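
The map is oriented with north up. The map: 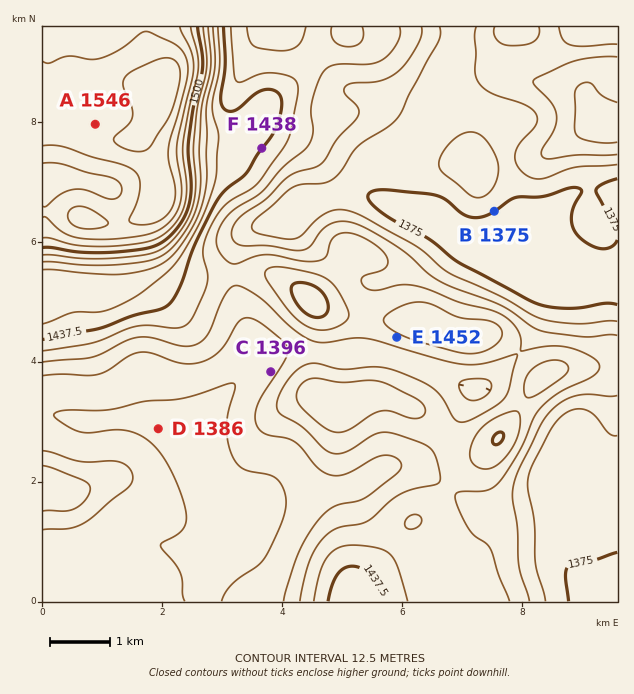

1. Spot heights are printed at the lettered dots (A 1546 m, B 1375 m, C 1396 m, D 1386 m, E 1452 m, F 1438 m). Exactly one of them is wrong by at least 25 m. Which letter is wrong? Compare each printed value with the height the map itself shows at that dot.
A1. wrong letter E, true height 1421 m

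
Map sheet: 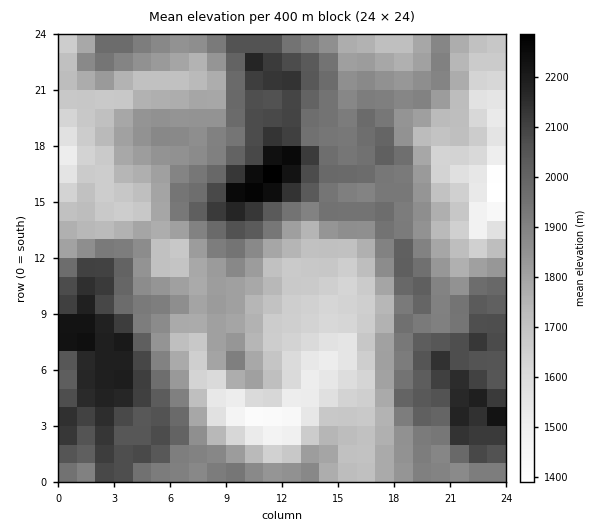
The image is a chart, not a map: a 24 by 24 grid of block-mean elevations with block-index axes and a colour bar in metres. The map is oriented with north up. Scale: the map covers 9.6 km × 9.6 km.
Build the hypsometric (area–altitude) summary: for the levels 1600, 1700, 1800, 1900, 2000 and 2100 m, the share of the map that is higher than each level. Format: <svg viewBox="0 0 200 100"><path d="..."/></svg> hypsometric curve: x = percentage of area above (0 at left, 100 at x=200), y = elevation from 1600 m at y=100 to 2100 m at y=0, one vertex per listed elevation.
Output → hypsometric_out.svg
<svg viewBox="0 0 200 100"><path d="M185 100l-28-20-36-20-40-20-32-20-26-20"/></svg>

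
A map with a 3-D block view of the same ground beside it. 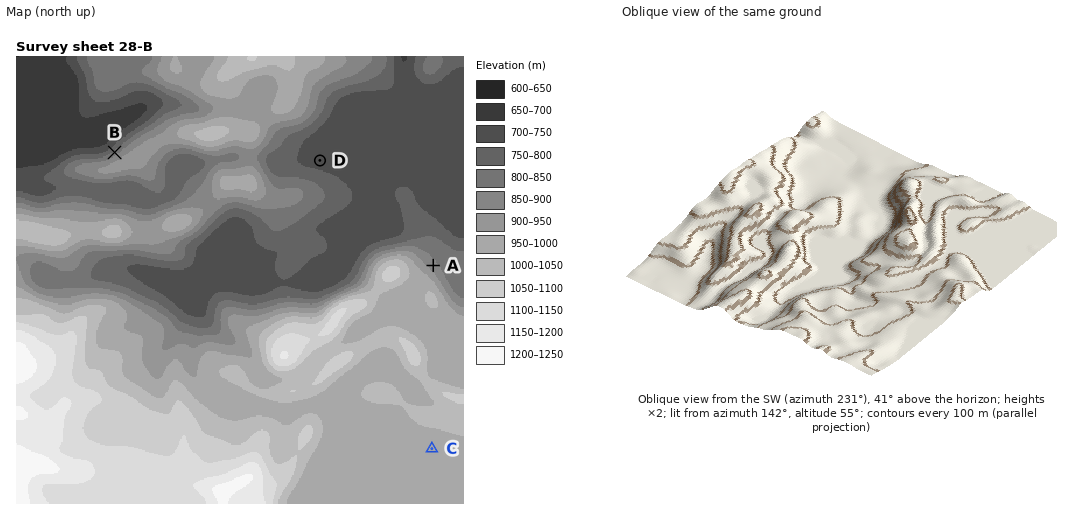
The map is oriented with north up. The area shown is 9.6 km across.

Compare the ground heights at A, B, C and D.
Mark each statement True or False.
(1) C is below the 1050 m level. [True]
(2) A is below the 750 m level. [False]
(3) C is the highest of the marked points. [True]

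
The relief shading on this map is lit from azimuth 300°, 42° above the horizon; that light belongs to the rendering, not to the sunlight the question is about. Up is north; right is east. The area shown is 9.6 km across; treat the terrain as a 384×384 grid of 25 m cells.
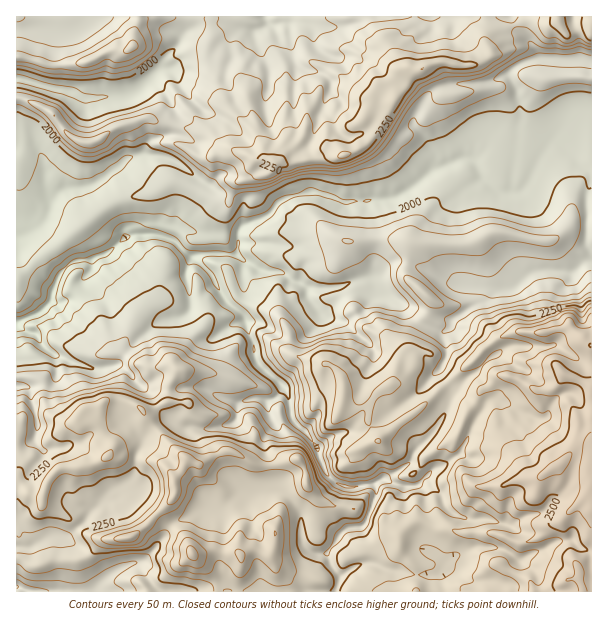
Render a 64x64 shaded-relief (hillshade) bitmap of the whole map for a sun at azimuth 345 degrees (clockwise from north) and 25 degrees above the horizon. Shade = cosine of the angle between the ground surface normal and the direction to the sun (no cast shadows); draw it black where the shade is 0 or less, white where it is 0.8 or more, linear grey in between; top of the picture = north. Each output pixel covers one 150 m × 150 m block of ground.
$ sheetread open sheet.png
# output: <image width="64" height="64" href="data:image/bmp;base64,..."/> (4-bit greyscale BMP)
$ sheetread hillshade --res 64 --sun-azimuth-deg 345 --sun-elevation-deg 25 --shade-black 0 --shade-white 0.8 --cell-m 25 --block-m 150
<image width="64" height="64" href="data:image/bmp;base64,Qk12CAAAAAAAAHYAAAAoAAAAQAAAAEAAAAABAAQAAAAAAAAIAAATCwAAEwsAABAAAAAAAAAAAAAAABEREQAiIiIAMzMzAERERABVVVUAZmZmAHd3dwCIiIgAmZmZAKqqqgC7u7sAzMzMAN3d3QDu7u4A////ACEjREVoh3m3UzI1dkR3VWZmaLqZmau6qruZmHeKqoeIIhJERFaJm7lSERRmRGZVZ3iIq6mZqqmZq6h3eKqqqIhFREVENGiruXQQFGZUVVZ4qqh5qZiIiIiaqXZ5upq5iImYd3YxEjV4mWNFZnZWZnmqqXZ4d2eIiIiaqpiJqqqpmqqaqVEAABi6mZiJmXh2eId7qHd3Z4iHd3mqhUaKu7iIiZmXdkEABJvMy7y6qoZnZVnLuYh3d3ZlZmZodUaKl3dndnm93cgiat3LvMqplmd3VZzbiJd3d3iIiauoZEZ3dkRFaszv/pRIu6qqy6u4Z4djNIyZqXiJq7u6qImXVGd2Q1d4mqvN2UN5mZmqrMp3dmQyO7qqmpqod2VVV5qWZ2ZleIeJmZvccjaIiJmqu4Zmeapq27uqqoVERFZDWamId4Znd2eIiaymNGd3iJmqhUet/9rczdu5hkRVRnZGipiKp1ZlVneIiZhURXd4iIiHWby7ut6qu6iHd4hmeGVomJq6VUQ0RWd3iWMkd3ZmZ3iJtRASepZYqpm8zKiJdmeJmbyXdUIiRmaadERVVVZmVomUIQACWXSLvNzMy7uod4mZrNu6hkRXibqYp0RWiZiIinh1QxEnlTatuqq7zLqXiZqZu7uqh3iru93cmJu8ze2pmqhkNVWaZVmYmavLy7mJead3eJqpiJq97t7u3bzv/sV6u5dmZnq5ZpmZqqvMypl3qnVWiaqHebzLve/sq93tlCWKqqhVV6umiZmqq7y6mXeZmHd4iYd4qYd4msuqusg3Y0eJqnVWerhpmZmqq6qZmZq8qId4h4h3dniIvLqppjeXVoiJqGVoumiZmZiJmam7rN7cqHiKynd4q7qt2quYhpl4iHeap2erh5mYdleKqdzN7v/+u83curuqqGeGnJmXiYiYdmi7h4uneIdmZXmYyrzd7//+3bq5modlRFaKiIeJiKqXZou4erl2VniGVnmZqrzd7/7JeJdVVWeIq5VGd3iYq7mHaMyHq5doqphmiszLvMy73aZ4iHd4mqq6UiaHeJmby5h2jLhpvLupmJqqzM27mGZ5q7uau7y6qqZER6qaqqvLqYZZzIat26q7u5iqu4h3d3e+7d3M3cuIlmic7tzLu6qpmYrO2Wiru83Jd8zIeJmZmZzu/tur3ah4q73//ty5mru7y97tlmZmaJd43KmqqqmqmL3tyoesy5vLqs//7JiazMy6vN3LhmdlaKu7vLuqqqqYiru7l3i7q5mpm97Lq7zduYibzO7d7/2p3De9y6qqqql3eJupiId4irmZmpne7d23ZXrO//////7uElrKqruqqYd2eaqqdom7qZh5qr3tyoZWeL3v//7///9UNqiaqpqpmIeJmqh4qrqZmIm7qrqGVoqqqr3u7t7//2ZUmYqpmqqZiJial4maqqmIiJqYh1RquqqZiZvMzM3ud1N7mbqqqpmImZl3mau7mGZVZ4iHaKuoiId3eJu7qryXYzq6u7qqmYeLuHmaqZhmZ2VFZ3iaqXd3Zmd3eJmYrKl1I5msy6qpmIqpqql2Znd4h1VWZ5l2ZVVVZnd2ZmeKqpdSI0esuqqqhWeIl3eIiIiHZVVmd2ZVVVVVZlVVVniaqYUyI1rMzMpkRUR4iIiIiHd3Znd4iHd3dlVVVWZVZ4mqmGRERpqql2d2ZXmYiIiIiaqpqqqqu7u5h3iaqoZneJmph1RDRVVWeHZUSKqpiImrzMzMzLvMzdzLvM3cqHd3eZmZdTIzRWZ3ZlMkWLqZmrzMzMzdyru7zd3cy7u5h3d4maqYZEREVmZmdjQ0i7q7u7u7u8zKmZqry7qpqqmId3iaqqqXZmVVZniHRENIq8upiIiJq7qYiZmZmZmZqph3d3iZqqmYh2ZniHUgAAJXiGVVVWZ5qpiIiZiIiJmqmHd3d3d5qqmZiImGZlEAAAASIjRFVWaJqYiIiHiIiZqYd3d3ZVaKqZmZl0JGhlMAAAAAADRVVniZmIiIiIiJmZh3d3ZTI1eaqqhjNDRnd3QgAAAAAUVWZ3iJiIiIiIiZmId3ZBAAA1eHVDWIdnmZqYiGZjAAFVVmd3iIiIiIiIiIiHdSIzAAEkVVaJqqq7u6mJqbulADVVZnd3iIiIiIiIh3djScyTESNXiYiau6q7qZiquplgBWZVZneIiIiIiIiHdkSc7/x1Q0aIiaqpmruqqKuph4QCd1VVZ3iIeHeIiIZDOLvN7+24iJmaqZmaqqqpm6uohxBHZURGZ3d3d3iIhDWcuqvN7+26qamIiZmqqqqKq6mIUAV2QzNFZndmd4iHnN26mZqr3tuqqYmZmZqqqomqmYiDAWdlQzRWdmVWd33ty4dmd3iby6upmamYiqqrmamqmJcQJnh2ZmZ2ZURETKdDIiJDNGiquqqZmamJqru5mrupiFAARERGeHd2VERDIAAAAAEAJYmpmZmaqpmqqqmrvMuYdRAAAAAmiZmYiJATVmVBAQAAR3iImZqqqaqZmru7u7qrp0VVMABImpmaloqrzNtlQgAVeIiJmamZqpmqmaqqvN3tvLunMRNVVDVLu6q83tuoUzR4mYiZmZmpmqmZqZq7zN3cu6mXVDEAAAqZmZms3duYdmiZmImZqpmZmqu6qqqqq7uqqph2QhEQGIiIiJm83KhmZomYiIiamZmZmavMu6qqqqqqmHZmVYZ3d4iIiZvNqGVWeIiHd5mZmYiHm83cuqq6qqqZhnh3mZ"/>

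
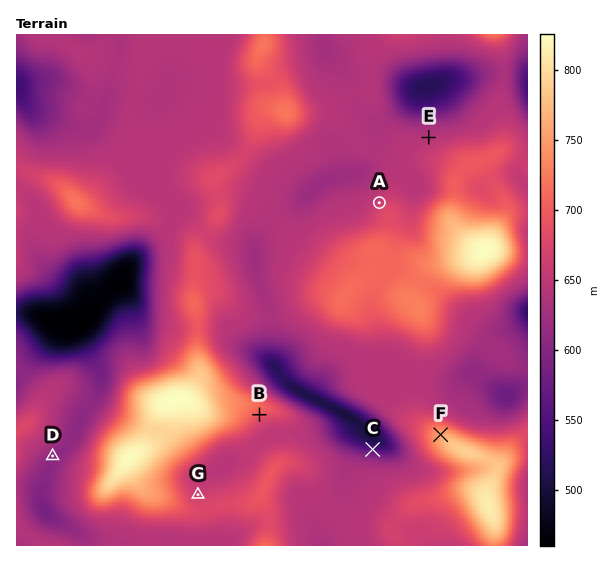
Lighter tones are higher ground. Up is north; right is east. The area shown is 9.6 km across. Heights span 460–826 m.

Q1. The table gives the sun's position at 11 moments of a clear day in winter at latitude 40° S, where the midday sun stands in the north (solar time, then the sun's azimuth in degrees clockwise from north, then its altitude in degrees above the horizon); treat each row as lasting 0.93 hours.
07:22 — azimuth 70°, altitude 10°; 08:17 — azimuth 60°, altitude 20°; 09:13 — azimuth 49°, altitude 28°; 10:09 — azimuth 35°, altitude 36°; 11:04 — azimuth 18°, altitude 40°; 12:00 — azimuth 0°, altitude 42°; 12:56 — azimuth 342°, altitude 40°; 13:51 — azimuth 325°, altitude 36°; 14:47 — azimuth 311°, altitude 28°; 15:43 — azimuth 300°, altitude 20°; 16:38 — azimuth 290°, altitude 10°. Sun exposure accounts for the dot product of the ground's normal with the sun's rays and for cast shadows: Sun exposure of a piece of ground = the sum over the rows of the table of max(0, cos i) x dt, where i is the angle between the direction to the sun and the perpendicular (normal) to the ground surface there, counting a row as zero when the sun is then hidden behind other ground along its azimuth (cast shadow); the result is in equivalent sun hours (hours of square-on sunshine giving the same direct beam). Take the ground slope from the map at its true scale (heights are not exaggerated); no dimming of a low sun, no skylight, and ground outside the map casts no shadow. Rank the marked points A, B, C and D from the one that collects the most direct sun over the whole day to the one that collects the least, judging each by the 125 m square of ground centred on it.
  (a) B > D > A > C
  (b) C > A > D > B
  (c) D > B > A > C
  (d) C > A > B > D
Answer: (b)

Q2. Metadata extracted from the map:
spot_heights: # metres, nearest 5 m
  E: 645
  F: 755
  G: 665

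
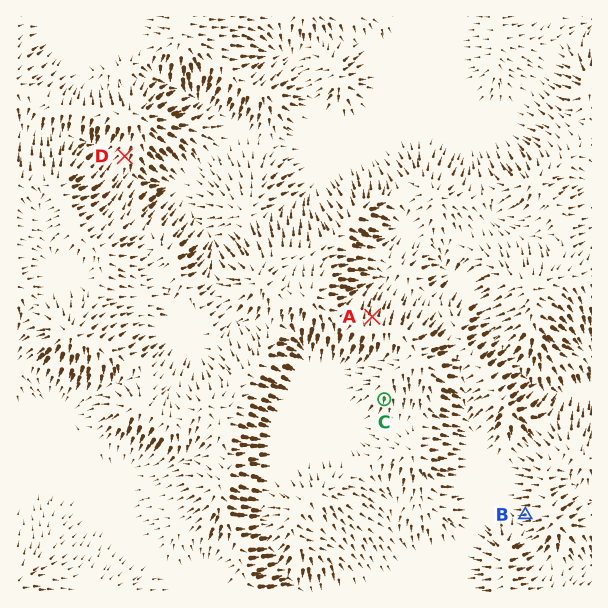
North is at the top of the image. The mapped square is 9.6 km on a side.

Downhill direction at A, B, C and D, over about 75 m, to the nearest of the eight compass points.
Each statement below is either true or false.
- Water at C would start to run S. true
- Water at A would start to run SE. false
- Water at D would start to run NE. false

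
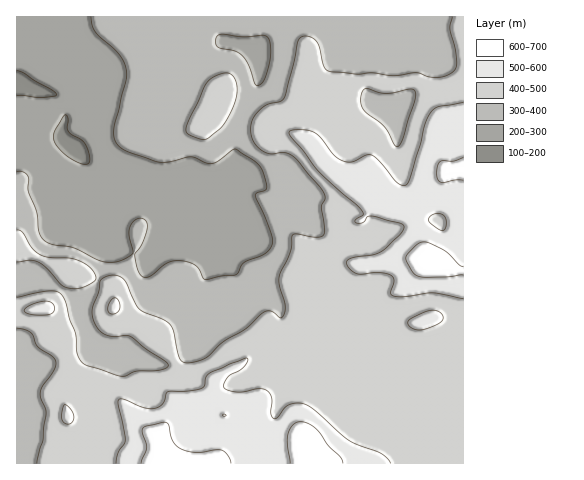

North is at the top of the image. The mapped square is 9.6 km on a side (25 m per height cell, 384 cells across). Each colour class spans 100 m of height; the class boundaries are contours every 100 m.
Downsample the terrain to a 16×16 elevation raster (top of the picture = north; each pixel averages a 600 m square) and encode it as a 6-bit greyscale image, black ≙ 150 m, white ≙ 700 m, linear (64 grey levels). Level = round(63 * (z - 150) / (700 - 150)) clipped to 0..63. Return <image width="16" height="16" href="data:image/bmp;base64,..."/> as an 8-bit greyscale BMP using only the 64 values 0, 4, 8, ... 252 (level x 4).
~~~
<image width="16" height="16" href="data:image/bmp;base64,Qk02BQAAAAAAADYEAAAoAAAAEAAAABAAAAABAAgAAAAAAAABAAATCwAAEwsAAAABAAAAAAAAAAAAAAEBAQACAgIAAwMDAAQEBAAFBQUABgYGAAcHBwAICAgACQkJAAoKCgALCwsADAwMAA0NDQAODg4ADw8PABAQEAAREREAEhISABMTEwAUFBQAFRUVABYWFgAXFxcAGBgYABkZGQAaGhoAGxsbABwcHAAdHR0AHh4eAB8fHwAgICAAISEhACIiIgAjIyMAJCQkACUlJQAmJiYAJycnACgoKAApKSkAKioqACsrKwAsLCwALS0tAC4uLgAvLy8AMDAwADExMQAyMjIAMzMzADQ0NAA1NTUANjY2ADc3NwA4ODgAOTk5ADo6OgA7OzsAPDw8AD09PQA+Pj4APz8/AEBAQABBQUEAQkJCAENDQwBEREQARUVFAEZGRgBHR0cASEhIAElJSQBKSkoAS0tLAExMTABNTU0ATk5OAE9PTwBQUFAAUVFRAFJSUgBTU1MAVFRUAFVVVQBWVlYAV1dXAFhYWABZWVkAWlpaAFtbWwBcXFwAXV1dAF5eXgBfX18AYGBgAGFhYQBiYmIAY2NjAGRkZABlZWUAZmZmAGdnZwBoaGgAaWlpAGpqagBra2sAbGxsAG1tbQBubm4Ab29vAHBwcABxcXEAcnJyAHNzcwB0dHQAdXV1AHZ2dgB3d3cAeHh4AHl5eQB6enoAe3t7AHx8fAB9fX0Afn5+AH9/fwCAgIAAgYGBAIKCggCDg4MAhISEAIWFhQCGhoYAh4eHAIiIiACJiYkAioqKAIuLiwCMjIwAjY2NAI6OjgCPj48AkJCQAJGRkQCSkpIAk5OTAJSUlACVlZUAlpaWAJeXlwCYmJgAmZmZAJqamgCbm5sAnJycAJ2dnQCenp4An5+fAKCgoAChoaEAoqKiAKOjowCkpKQApaWlAKampgCnp6cAqKioAKmpqQCqqqoAq6urAKysrACtra0Arq6uAK+vrwCwsLAAsbGxALKysgCzs7MAtLS0ALW1tQC2trYAt7e3ALi4uAC5ubkAurq6ALu7uwC8vLwAvb29AL6+vgC/v78AwMDAAMHBwQDCwsIAw8PDAMTExADFxcUAxsbGAMfHxwDIyMgAycnJAMrKygDLy8sAzMzMAM3NzQDOzs4Az8/PANDQ0ADR0dEA0tLSANPT0wDU1NQA1dXVANbW1gDX19cA2NjYANnZ2QDa2toA29vbANzc3ADd3d0A3t7eAN/f3wDg4OAA4eHhAOLi4gDj4+MA5OTkAOXl5QDm5uYA5+fnAOjo6ADp6ekA6urqAOvr6wDs7OwA7e3tAO7u7gDv7+8A8PDwAPHx8QDy8vIA8/PzAPT09AD19fUA9vb2APf39wD4+PgA+fn5APr6+gD7+/sA/Pz8AP39/QD+/v4A////AGyAhJjI2MzIuMTgxKSQhIBkjIyUvMS8xLy0wJB8eHh4aJCQlJCgqKikkIx8fHh4eGR4eGhweICcmHh4gIyEfHhwiGhwfHhgcIh8gISYlJSImIxomHRgVFxsdIyMlJygmFx4eHhUXEhIWHiUmJikvMBwZEg4QDg0MEBkjJSYtNzMWCgcMEQoJCQwXGiIlKCsrEQkICgoJCQoQFhskLi8sLg8IBwgMDg0NEBgiLCwmLTQLBgYPFhoaFhsjKiUkHigxCgcKEBUXHh0bIiEgHRwjLAUJDA8UFRofExoeHh0dHiEJCwsPFxcUFBEWHhoZGBkbCAkOFxobFhMUFhoYGBgZHA="/>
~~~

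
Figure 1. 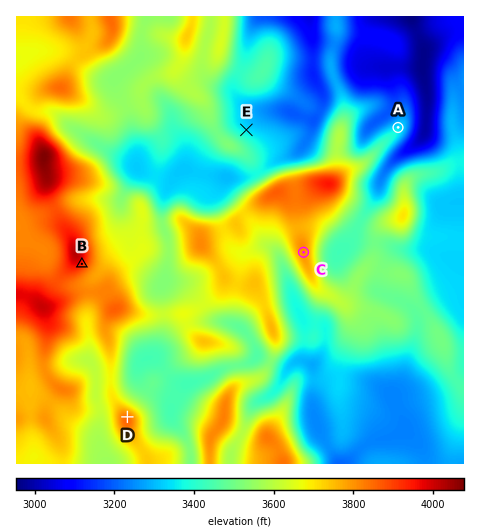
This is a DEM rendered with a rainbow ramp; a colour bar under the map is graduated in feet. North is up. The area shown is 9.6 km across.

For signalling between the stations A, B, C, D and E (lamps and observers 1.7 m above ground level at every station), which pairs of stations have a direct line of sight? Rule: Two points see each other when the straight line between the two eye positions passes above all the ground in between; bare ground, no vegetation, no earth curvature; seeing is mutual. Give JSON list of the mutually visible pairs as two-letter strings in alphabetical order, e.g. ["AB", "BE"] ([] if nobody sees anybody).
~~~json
["BC", "BD", "CD"]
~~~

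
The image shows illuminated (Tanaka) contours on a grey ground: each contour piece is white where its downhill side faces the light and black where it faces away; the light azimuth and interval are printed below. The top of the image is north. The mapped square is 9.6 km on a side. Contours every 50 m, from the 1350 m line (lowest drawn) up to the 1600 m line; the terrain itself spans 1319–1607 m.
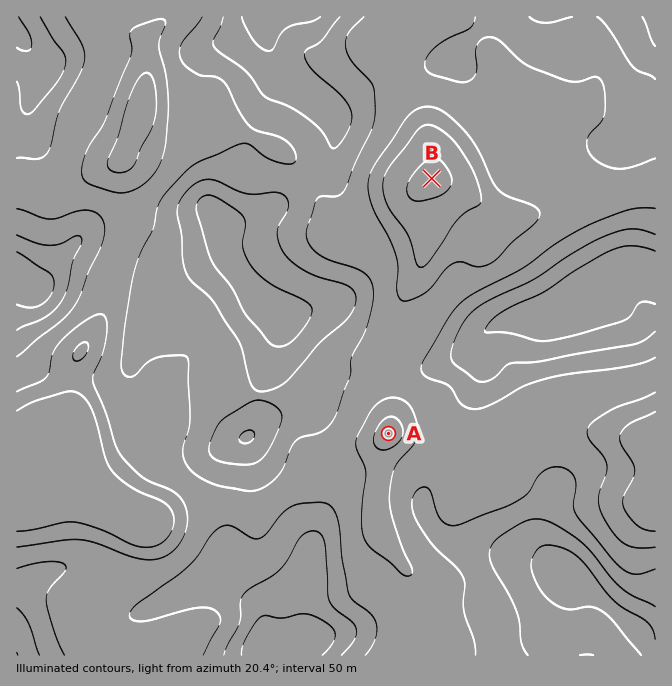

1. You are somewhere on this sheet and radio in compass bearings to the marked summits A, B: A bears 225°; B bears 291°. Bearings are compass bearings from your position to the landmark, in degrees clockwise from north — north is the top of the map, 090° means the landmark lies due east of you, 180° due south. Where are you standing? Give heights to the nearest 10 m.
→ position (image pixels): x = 585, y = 237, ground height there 1430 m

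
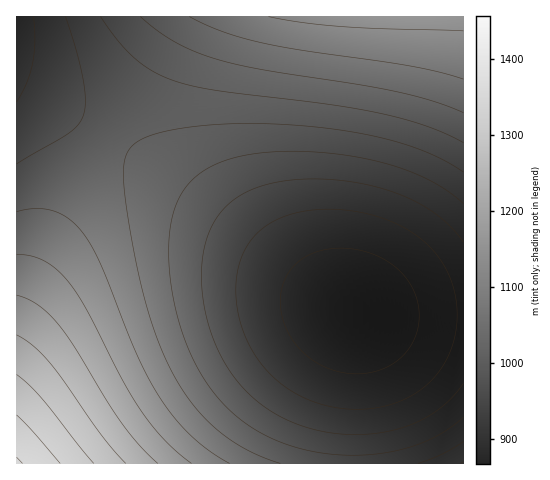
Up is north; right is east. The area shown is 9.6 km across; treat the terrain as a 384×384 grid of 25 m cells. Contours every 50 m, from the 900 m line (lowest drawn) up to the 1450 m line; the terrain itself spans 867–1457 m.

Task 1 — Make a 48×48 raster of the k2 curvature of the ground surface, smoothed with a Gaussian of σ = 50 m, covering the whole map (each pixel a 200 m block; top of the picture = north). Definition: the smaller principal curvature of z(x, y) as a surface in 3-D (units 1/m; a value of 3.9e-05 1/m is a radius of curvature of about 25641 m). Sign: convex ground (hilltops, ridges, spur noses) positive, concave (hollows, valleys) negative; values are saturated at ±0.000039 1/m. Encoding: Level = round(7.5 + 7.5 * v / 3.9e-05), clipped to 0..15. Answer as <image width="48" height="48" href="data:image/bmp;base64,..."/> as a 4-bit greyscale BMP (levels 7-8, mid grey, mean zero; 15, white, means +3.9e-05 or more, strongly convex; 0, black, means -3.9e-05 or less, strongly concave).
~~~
<image width="48" height="48" href="data:image/bmp;base64,Qk32BAAAAAAAAHYAAAAoAAAAMAAAADAAAAABAAQAAAAAAIAEAAATCwAAEwsAABAAAAAAAAAAAAAAABEREQAiIiIAMzMzAERERABVVVUAZmZmAHd3dwCIiIgAmZmZAKqqqgC7u7sAzMzMAN3d3QDu7u4A////AIh3ZlVEQzMiIRERAAAAAAAAAAAAAAAAAIh3ZlVURDMyIhEREAAAAAAAAAAAAAAAAIh3dmVVRDMyIiERERAAAAAAAAAAAAAAAIh3dmZVREMzIiIREREAAAAAAAAAAAAAAId3dmZVVEQzMiIhERERAAAAAAAAAAAAAHd3dmZlVURDMyIiEREREAAAAAAAAAAAAHd3dmZlVURDMzIiIREREQAAAAAAAAAAAHd3dmZlVVREMzMiIhERERAAAAAAAAAAAHd3dmZlVVREQzMiIiERERAAAAAAAAAAAHd3ZmZmVVVEQzMyIiIREREAAAAAAAAAAHd2ZmZmVVVERDMzIiIREREAAAAAAAAAAHZmZmZmVVVERDMzIiIREREAAAAAAAAAAGZmZmZlVVVERDMzIiIREREAAAAAAAAAAGZmZmZlVVVERDMzIiIRERAAAAAAAAAAAGZmZmZlVVVERDMyIiERERAAAAAAAAAAAGZmZmZVVVREQzMyIhERERAAAAAAAAAAAGZmZmZVVVREQzMiIhEREQAAAAAAAAAAAGZmZmVVVUREMzMiIREREAAAAAAAAAEQAGZmZmVVVUREMzIiERERAAAAAAAAAREQAGZmZlVVVERDMzIiEREQAAAAAAAAEREQAGZmZlVVVEQzMyIhERAAAAAAAAABEREQAGZmZVVVREQzMiIREQAAAAAAAAARERERAGZmZVVVREMzIiIREAAAAAAAAAERERERAGZmZVVUREMzIiEREAAAAAAAABERERERAGZmVVVURDMyIhERAAAAAAAAEREREREREGZlVVVEQzMiIhERAAAAAAEREREiIiIREWZVVVREMzMiIREQAAAAAREREiIiIiIhEWVVVURDMzIiIREQAAABERESIiIzMyIiEVVVVERDMyIiEREQAAARERIiIjMzMzMiIVVVREQzMiIhERERAAERESIiMzNEQzMyIlVVREMzMiIhERERERERIiIzM0RERDMzIlVURDMzIiIRERERERESIiMzREREREMzMlVERDMyIiIREREREREiIjM0RFVVREQzM1REQzMiIiERERERERIiMzRERVVVVERDM1REMzMiIhEREREREiIjM0RFVVVVVUREM0RDMzIiIhERERERIiIzNERVVmZVVVREQ0RDMyIiIREREREiIiM0RFVWZmZlVVVEREQzMiIiIRERESIiIzNERVZmZmZmVVVUREMzMiIiEREREiIiMzRFVWZmdmZmZVVVREMzIiIhERESIiIjM0RVZmd3d3ZmZlVVVTMyIiIREREiIiMzREVWZnd3d3dmZmVVVTMiIiERERIiIjM0RFVmd3d3d3d2ZmZVVTIiIhERESIiIzNERVZneIiId3d2ZmZlVTIiIRERESIiMzRFVmd4iIiId3d3ZmZmVSIiEREREiIjM0RVZneImYiIh3d3ZmZmZSIREREREiIjNEVWZ3iJmYiIh3d3dmZmZiERERERIiIzREVWd4iZmYiIh3d3dmZmZhERERERIiMzRFVneImZmYiIh3d3dmZmZg=="/>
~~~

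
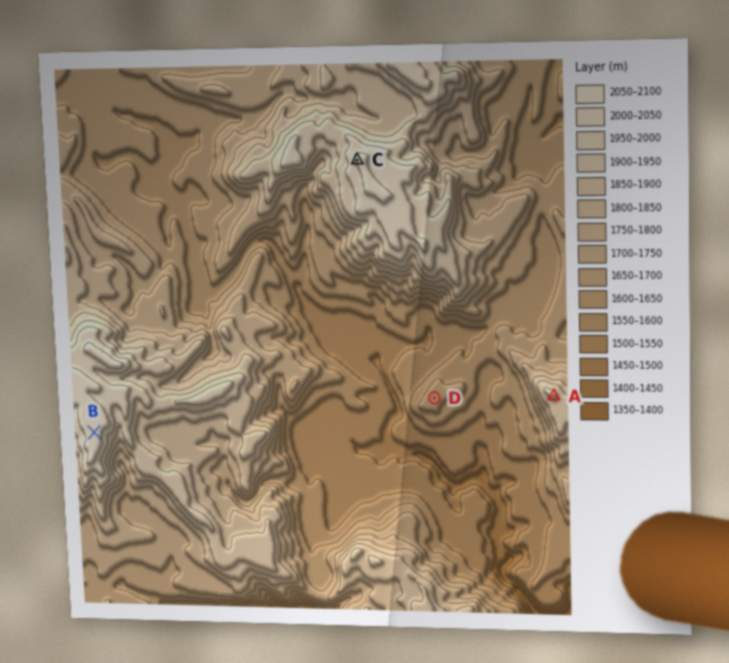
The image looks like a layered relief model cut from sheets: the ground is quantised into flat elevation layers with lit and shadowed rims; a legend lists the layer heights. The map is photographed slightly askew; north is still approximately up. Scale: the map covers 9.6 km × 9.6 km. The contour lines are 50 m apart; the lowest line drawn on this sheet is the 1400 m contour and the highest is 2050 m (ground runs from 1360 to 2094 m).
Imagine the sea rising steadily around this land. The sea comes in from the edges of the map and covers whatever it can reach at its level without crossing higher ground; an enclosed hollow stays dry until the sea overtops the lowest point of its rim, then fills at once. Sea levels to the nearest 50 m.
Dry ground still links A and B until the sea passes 1650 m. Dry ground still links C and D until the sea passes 1600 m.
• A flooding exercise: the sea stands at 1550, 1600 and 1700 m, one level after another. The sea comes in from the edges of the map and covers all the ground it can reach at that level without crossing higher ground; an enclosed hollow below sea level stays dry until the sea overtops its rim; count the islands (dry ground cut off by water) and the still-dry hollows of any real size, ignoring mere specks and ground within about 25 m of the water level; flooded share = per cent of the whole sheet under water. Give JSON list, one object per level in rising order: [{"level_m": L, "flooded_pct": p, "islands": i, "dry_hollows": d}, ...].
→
[{"level_m": 1550, "flooded_pct": 13, "islands": 0, "dry_hollows": 0}, {"level_m": 1600, "flooded_pct": 21, "islands": 0, "dry_hollows": 0}, {"level_m": 1700, "flooded_pct": 48, "islands": 0, "dry_hollows": 0}]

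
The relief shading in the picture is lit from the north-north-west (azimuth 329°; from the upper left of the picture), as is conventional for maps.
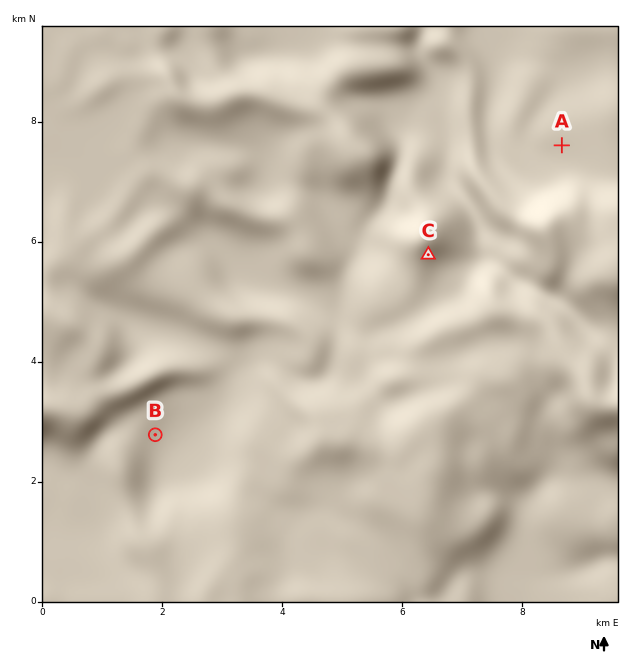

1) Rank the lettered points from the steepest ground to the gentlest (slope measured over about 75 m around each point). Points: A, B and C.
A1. C B A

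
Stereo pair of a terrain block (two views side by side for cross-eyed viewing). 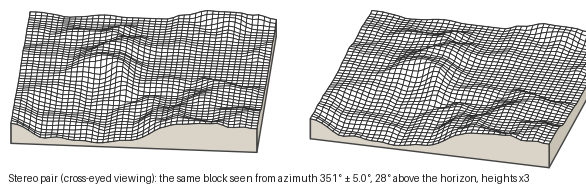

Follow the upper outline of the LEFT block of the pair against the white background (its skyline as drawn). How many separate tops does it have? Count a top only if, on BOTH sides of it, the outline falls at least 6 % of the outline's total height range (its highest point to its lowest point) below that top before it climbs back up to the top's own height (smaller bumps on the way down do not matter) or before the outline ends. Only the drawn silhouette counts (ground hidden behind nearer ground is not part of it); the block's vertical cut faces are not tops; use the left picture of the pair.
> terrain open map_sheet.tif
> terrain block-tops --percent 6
2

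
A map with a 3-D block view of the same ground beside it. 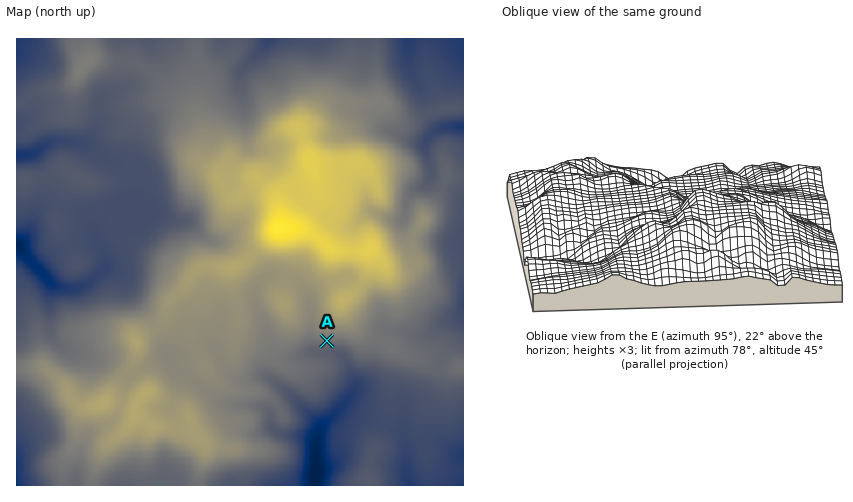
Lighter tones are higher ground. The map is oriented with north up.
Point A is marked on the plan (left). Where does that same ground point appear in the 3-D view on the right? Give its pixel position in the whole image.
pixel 625 237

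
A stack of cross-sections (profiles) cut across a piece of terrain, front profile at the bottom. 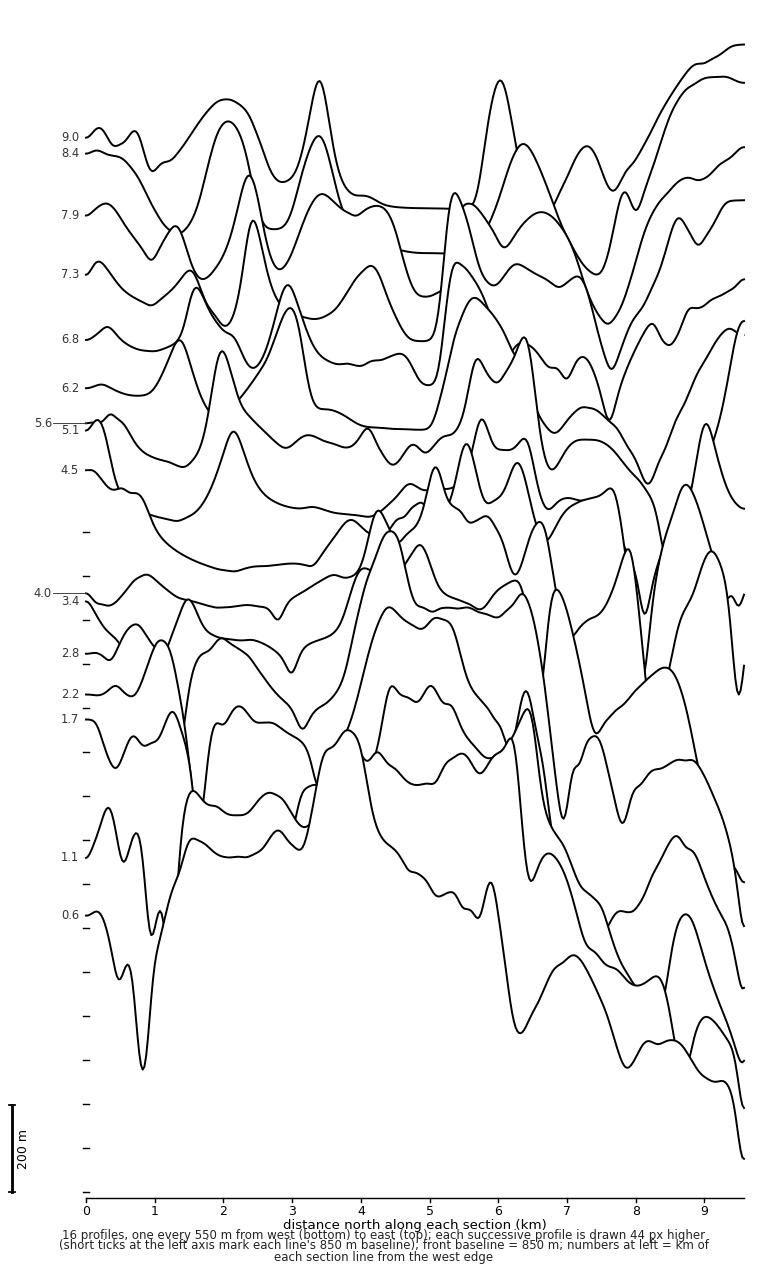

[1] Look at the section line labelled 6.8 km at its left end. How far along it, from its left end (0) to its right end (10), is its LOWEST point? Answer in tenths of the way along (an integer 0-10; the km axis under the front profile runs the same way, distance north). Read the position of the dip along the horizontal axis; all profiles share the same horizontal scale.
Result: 8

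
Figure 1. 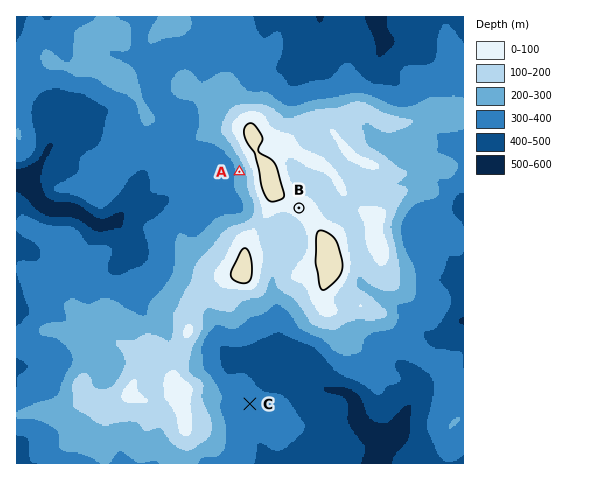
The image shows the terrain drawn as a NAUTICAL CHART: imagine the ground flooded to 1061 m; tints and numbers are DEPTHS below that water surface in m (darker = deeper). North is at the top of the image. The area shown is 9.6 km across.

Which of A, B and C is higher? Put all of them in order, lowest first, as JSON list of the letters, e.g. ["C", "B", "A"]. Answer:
["C", "A", "B"]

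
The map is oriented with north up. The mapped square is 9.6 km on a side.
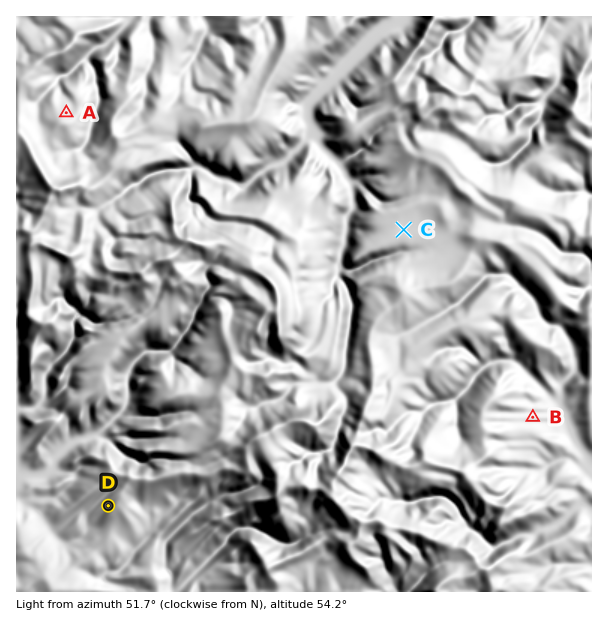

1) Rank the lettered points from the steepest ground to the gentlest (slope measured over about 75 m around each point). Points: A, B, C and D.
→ D A B C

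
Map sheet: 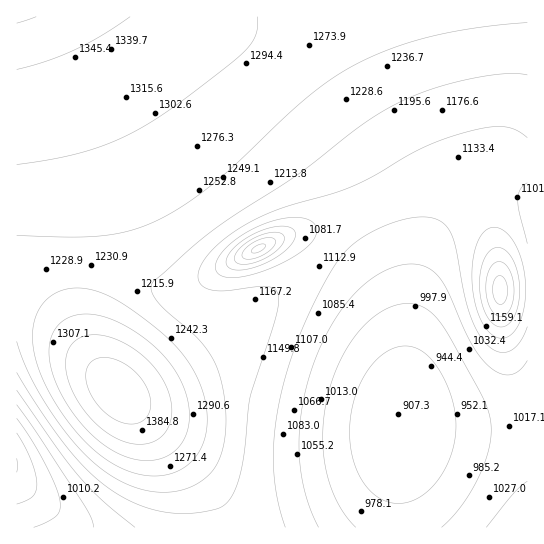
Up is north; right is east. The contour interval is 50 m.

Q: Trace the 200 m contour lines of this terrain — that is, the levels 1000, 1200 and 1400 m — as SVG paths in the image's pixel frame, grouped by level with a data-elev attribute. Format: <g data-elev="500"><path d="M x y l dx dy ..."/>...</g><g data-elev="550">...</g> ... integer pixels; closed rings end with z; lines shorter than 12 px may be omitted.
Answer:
<g data-elev="1000"><path d="M356 527l-10-11-8-13-7-15-5-17-2-17-1-19 4-37 6-19 7-18 9-16 10-14 12-12 12-9 12-5 12-2 10 2 9 4 8 6 8 10 40 70 6 14 3 12 0 12-1 13-11 29-17 30-20 22"/><path d="M17 418l13 20 14 24 11 23 5 16 0 9-3 6-10 6-13 5"/><path d="M238 264l-4-5 2-5 5-7 9-7 20-7 8-1 6 3 0 4-2 6-12 11-17 7-8 1z"/></g><g data-elev="1200"><path d="M17 341l12 33 20 35 25 34 24 23 25 17 26 8 24 1 12-3 10-4 10-6 8-8 5-9 4-11 4-29-3-35-6-20-8-14-14-18-37-33-7-12 2-8 61-53 81-52 63-49 31-20 33-15 37-12 42-7 14 0 12 1"/><path d="M497 326l8 0 8-7 5-12 2-16-2-16-5-14-7-10-8-4-7 3-6 7-4 10-1 15 0 15 4 13 6 11z"/></g><g data-elev="1400"><path d="M125 423l13 0 5-3 4-4 3-6 1-7-4-14-10-15-14-11-14-5-14 1-6 6-3 7 0 10 4 11 6 10 9 10 10 7z"/><path d="M17 23l19-6"/></g>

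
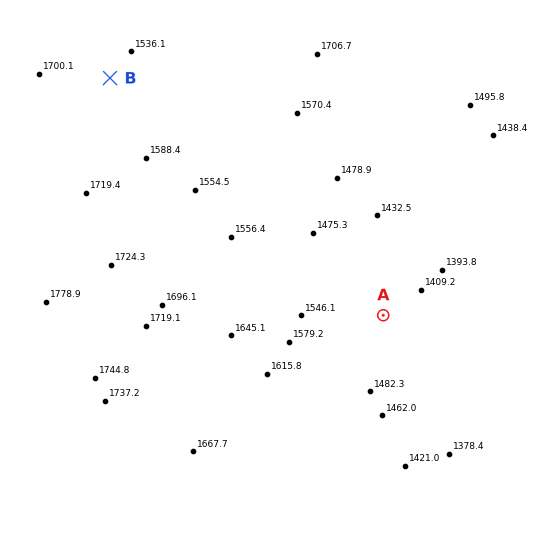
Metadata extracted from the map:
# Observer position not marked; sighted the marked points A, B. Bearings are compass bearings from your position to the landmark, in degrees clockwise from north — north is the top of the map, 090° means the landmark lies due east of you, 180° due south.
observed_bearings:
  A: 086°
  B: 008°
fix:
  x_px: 74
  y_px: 337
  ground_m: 1760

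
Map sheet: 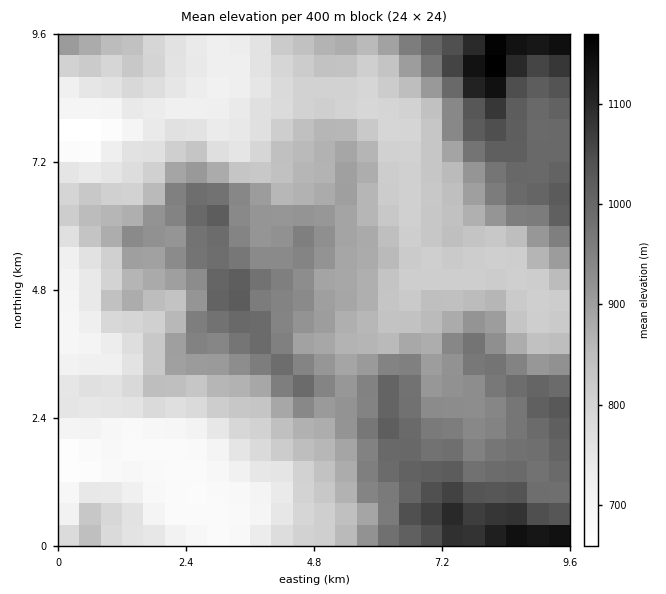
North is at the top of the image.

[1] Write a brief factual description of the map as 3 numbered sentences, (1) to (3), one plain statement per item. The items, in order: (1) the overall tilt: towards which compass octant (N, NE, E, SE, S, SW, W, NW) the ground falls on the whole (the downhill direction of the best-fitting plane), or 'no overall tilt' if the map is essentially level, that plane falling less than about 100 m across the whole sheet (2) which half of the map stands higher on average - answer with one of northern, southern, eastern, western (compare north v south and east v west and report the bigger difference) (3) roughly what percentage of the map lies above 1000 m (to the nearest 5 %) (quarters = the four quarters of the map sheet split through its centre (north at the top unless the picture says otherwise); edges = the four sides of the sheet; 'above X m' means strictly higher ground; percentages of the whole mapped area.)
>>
(1) The general tilt is down to the west (the land rises towards the east).
(2) The eastern half stands higher on average than the western half.
(3) Ground above 1000 m makes up about 15 % of the sheet.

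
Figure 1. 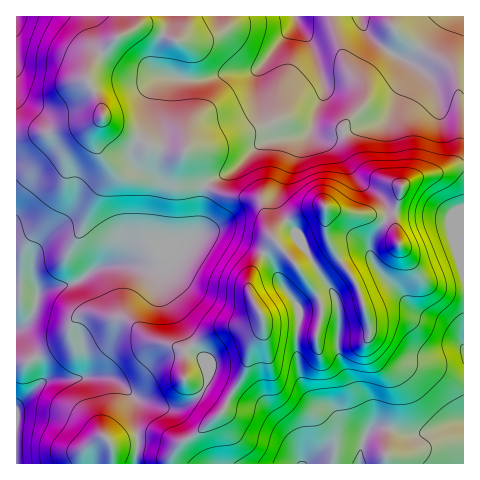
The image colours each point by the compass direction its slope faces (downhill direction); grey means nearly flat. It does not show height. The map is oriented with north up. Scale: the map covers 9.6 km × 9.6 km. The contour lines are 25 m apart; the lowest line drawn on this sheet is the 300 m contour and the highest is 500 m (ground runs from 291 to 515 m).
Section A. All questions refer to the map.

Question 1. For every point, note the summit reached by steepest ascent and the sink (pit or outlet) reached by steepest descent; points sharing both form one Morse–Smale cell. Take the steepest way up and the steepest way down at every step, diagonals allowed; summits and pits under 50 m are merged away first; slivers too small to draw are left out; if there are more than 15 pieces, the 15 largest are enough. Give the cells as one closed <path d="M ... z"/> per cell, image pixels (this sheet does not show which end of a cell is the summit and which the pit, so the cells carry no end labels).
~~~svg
<path d="M463 165l-42 11-19 10-7 24 1 23-7-11-12-5-52-9 0 20 5 20-18 14 22 33-5 0-10 4 3 15-6 20-19-2-1 18 2 20 5 16 7 12 9 9 10 5 14 17 21 10-4 25 104-1z"/><path d="M132 266l-24 0-11 2-23 15-34 8-3 4-5 20-6 9-10 5 1 135 154 0 5-16 7-7 17-10 24-21 4-10-23-12 2-16-3-11-15-19-14-30-12-19-6-16-11-8z"/><path d="M463 16l-167 1 18 31 10 34 0 12-8 16-4 17-14 16-21 50 0 11 9 16 23-10 17-3 16 5 35 5 12 5 7 11-1-23 7-24 12-8 50-13z"/><path d="M295 16l-110 0-1 12-6 12-28-12-12-2-19 10-11 10-17 21-4 14 13 22 4 15 6 6 29 14 12 9 25 5 9-1 10 27 9 8 7-7 24-10 27-26 15-5 24-2 10-6 5-20 8-16 0-12-10-34z"/><path d="M103 116l-14 8-22 3-18 6-33 1 1 195 9-5 6-9 5-20 3-4 34-8 18-13 10-3 51-3 11-5 14-15 16-8 5-7 5-43-9-8-10-26-9 0-25-5-12-9-26-11z"/><path d="M206 186l-3 4-3 33-3 11-7 5-12 5-18 17-10 5-17 0 13 3 11 8 6 16 12 19 14 30 15 19 3 11-2 16 23 12 18-31 5-21 10-15 2-10 9 6 25 2 3-12-2-11 21-9-22-32 15-7-25-39-12 10-2 7-4-7-6-24-4-7-31-4z"/><path d="M138 16l-121 0-1 117 33 0 18-6 22-3 10-4 5-4-4-13-13-22 3-12 5-9 21-22 15-7 6-6z"/><path d="M264 323l-3 10-10 15-5 21-18 31 14 6 17 2 10 6 25 26 7 24 57 0 6-25-21-10-14-17-10-5-9-9-7-12-7-36 1-18-2-2-23-1z"/><path d="M230 401l-3 1-3 8-8 7-40 31-5 10 1 6 129-1-1-9-6-14-25-26-10-6-17-2z"/><path d="M307 134l-12 3-24 3-9 3-27 26-24 10-6 7 23 10 31 4 4 7 6 24 4 7 2-7 12-10-10-17 0-11 21-50z"/><path d="M325 207l-26 6-12 8 25 39 11-6 7-6-5-20z"/><path d="M183 16l-44 0-4 11 11-1 32 14 6-12z"/><path d="M319 300l-21 8 0 23 19 3 5-20 0-8z"/><path d="M312 261l-12 6 0 4 19 27 14-3z"/>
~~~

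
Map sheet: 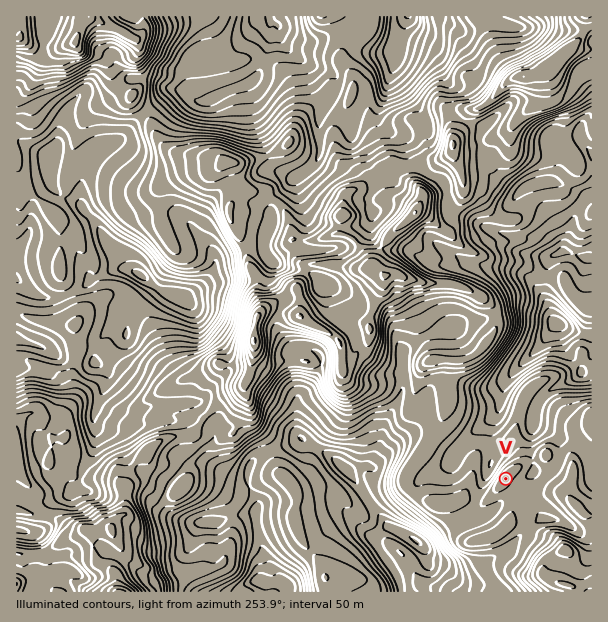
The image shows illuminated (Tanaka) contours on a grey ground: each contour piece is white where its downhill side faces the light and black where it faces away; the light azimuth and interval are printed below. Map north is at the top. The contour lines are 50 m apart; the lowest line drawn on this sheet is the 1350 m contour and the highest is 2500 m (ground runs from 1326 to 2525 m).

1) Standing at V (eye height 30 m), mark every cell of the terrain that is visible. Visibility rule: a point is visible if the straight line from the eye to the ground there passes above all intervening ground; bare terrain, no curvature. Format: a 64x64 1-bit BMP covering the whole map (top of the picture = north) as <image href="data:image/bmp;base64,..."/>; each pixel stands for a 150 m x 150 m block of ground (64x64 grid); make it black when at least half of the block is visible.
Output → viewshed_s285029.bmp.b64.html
<image width="64" height="64" href="data:image/bmp;base64,Qk0+AgAAAAAAAD4AAAAoAAAAQAAAAEAAAAABAAEAAAAAAAACAAATCwAAEwsAAAIAAAAAAAAA////AAAAAAAAH/4AP4AAAAAf/wA/AAAYAB//gD4AAeAAP/+AeAAA4AAP5YAAAAD5AB/1gAAAIP8AH/yBAAB8fwAf8AGAAH9+AA/8AYAA//4AD/8BgAH//AAPPwGAB/f8AA8/AwAf8/wADx8DAB/z/AAf/4YAH/P8AAP/hAAP+HwAA//wAAf8ZAAB+fgAA/8jAAB4+AAD/xMAAAh8DAP7vwAAADwPHfv/AAAAPA+N//4AAAB8D83/4AAAAHwPzf5wAAAAeA/u/jAAAAA4D8/+AAAAADgPw/4AAAAAMAvAHwAAAAAwCcAPAAAAACABgAeAAAAAAAGAA4AAAAAAAYAAgQAAAAAAwADDAAAAAADwOMYAAAAAAP/gPAAAAAAB/AB4AAAAAAIAAHgAAAAAAAAAwAAAAAAAAABAAAAAAAAAAPMAAAAAAAAA/wAAAAAAAAD/AAAAAAAIAP8AAAAAAAAAfwAAAAAABAB+AAAAAAAAAB8AAAAAAAABBwAAAAAAAAP/AAAAAAAAA/4AAAAAAAAH7AAAAAAAAIeIAAAAAAAAB9gAAAAAAAAD/AAAAAAAAAH/AAAAAAAAGH8AAAAAAAAMHwAAAAAAAAf/AAAAAAAAA/sAAAAAAAAAfQAAAAAAAAAeAAAAAAAAAA8AAAAAAAAABgAAAAAAAAAAAAAAAAAAAAAAAAAAAAAAAQ=="/>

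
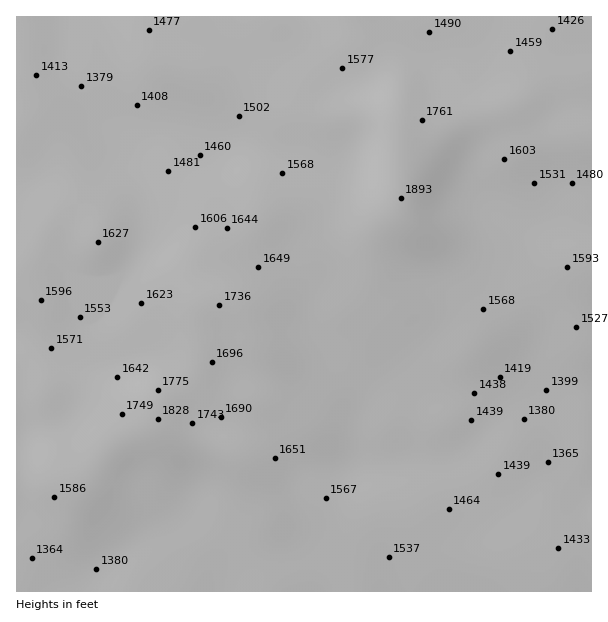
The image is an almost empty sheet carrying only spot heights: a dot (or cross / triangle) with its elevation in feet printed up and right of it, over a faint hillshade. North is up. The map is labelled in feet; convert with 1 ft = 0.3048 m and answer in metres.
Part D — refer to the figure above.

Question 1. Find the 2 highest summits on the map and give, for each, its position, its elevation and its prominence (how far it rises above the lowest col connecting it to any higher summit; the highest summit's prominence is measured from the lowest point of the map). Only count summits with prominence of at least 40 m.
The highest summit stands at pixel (401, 198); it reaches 577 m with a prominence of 177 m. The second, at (158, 419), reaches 557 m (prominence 70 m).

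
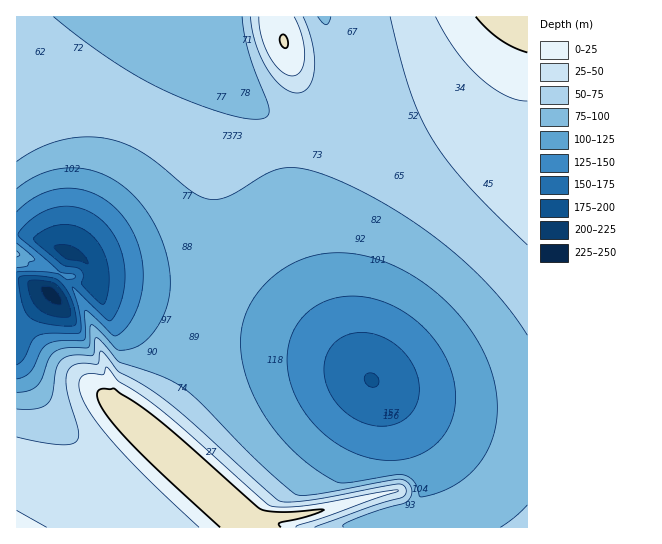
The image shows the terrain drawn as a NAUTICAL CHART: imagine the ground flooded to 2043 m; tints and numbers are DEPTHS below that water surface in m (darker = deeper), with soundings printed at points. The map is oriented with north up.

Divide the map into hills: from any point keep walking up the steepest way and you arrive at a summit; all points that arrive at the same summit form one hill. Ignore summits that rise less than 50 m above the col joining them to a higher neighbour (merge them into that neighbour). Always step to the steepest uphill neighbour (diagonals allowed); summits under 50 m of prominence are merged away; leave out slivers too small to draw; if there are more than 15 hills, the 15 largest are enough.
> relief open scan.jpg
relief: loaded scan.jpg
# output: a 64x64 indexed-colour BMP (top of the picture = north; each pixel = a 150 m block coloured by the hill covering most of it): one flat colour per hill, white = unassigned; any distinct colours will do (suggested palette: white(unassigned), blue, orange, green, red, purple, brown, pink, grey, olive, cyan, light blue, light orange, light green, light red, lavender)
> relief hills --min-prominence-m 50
<image width="64" height="64" href="data:image/bmp;base64,Qk12CAAAAAAAAHYAAAAoAAAAQAAAAEAAAAABAAQAAAAAAAAIAAATCwAAEwsAABAAAAAAAAAA////ALR3HwAOf/8ALKAsACgn1gC9Z5QAS1aMAMJ34wB/f38AIr28AM++FwDox64AeLv/AIrfmACWmP8A1bDFACIiIiIiIiIiIiIiIiIiIiIiIiIiIiIiIiIiIiIiIiIiIiIiIiIiIiIiIiIiIiIiIiIiIiIiIiIiIiIiIiIiIiIiIiIiIiIiIiIiIiIiIiIiIiIiIiIiIiIiIiIiIiIiIiIiIiIiIiIiIiIiIiIiIiIiIiIiIiIiIiIiIiIiIiIiIiIiIiIiIiIiIiIiIiIiIiIiIiIiIiIiIiIiIiIiIiIiIiIiIiIiIiIiIiIiIiIiIiIiIiIiIiIiIiIiIiIiIiIiIiIiIiIiIiIiIiIiIiIiIiIiIiIiIiIiIiIiIiIiIiIiIiIiIiIiIiIiIiIiIiIiIiIiIiIiIiIiIiIiIiIiIiIiIiIiIiIiIiIiIiIiIiIiIiIiIiIiIiIiIiIiIiIiIiIiIiIiIiIiIiIiIiIiIiIiIiIiIiIiIiIiIiIiIiIiIiIiIiIiIiIiIiIiIiIiIiIiIiIiIiIiIiIiIiIiIiIiIiIiIiIiIiIiIiIiIiIiIiIiIiIiIiIiIiIiIiIiIiIiIiIiIiIiIiIiIiIiIiIiIiIiIiIiIiIiIiIiIiIiIiIiIiIiIiIiIiIiIiIiIiIiIiIiIiIiIiIiIiIiIiIiIiIiIiIiIiIiIiIiIiIiIiIiIiIiIiIiERERESIiIiIiIiIiIiIiIiIiIiIiIiIiIiIiIiIiERERERERIiIiIiIiIiIiIiIiIiIiIiIiIiIiIiIiEREREREREREiIiIiIiIiIiIiIiIiIiIiIiIiIiIiIhERERERERERESIiIiIiIiIiIiIiIiIiIiIiIiIiIiIRERERERERERERIiIiIiIiIiIiIiIiIiIiIiIiIiIiIREREREREREREREiIiIiIiIiIiIiIiIiIiIiIiIiIiIRERERERERERERESIiIiIiIiIiIiIiIiIiIiIiIiIiERERERERERERERERIiIiIiIiIiIiIiIiIiIiIiIiIhEREREREREREREREREiIiIiIiIiIiIiIiIiIiIiIiIRERERERERERERERERESIiIiIiIiIiIiIiIiIiIiIhEREREREREREREREREREREiIiIiIiIiIiIiIiIiIiERERERERERERERERERERERERIiIiIiIiIiIiIiIiERERERERERERERERERERERERERESIiIiIiIiIiIiEREREREREREREREREREREREREREREREiIiIiIiIiERERERERERERERERERERERERERERERERERIiIiIhERERERERERERERERERERERERERERERERERFEQRIiERERERERERERERERERERERERERERERERERERRERBERERERERERERERERERERERERERERERERERERERFEREQREREREREREREREREREREREREREREREREREREREURERBERERERERERERERERERETERERERERERERERERERREREERERERERERERERERERERMRERERERERERERERERFERBERERERERERERERERERERMREREREREREREREREREUERERERERERERERERERERERExERERERERERERERERERERERERERERERERERERERERETERERERERERERERERERERERERERERERERERERERERERMRERERERERERERERERERERERERERERERERERERERERMRERERERERERERERERERERERERERERERERERERERERExERERERERERERERERERERERERERERERERERERERERETERERERERERERERERERERERERERERERERERERERERERMRERERERERERERERERERERERERERERERERERERERERMxEREREREREREREREREREREREREREREREREREREREREzERERERERERERERERERERERERERERERERERERERERETMRERERERERERERERERERERERERERERERERERERERERMxERERERERERERERERERERERERERERERERERERERERMzMREREREREREREREREREREREREREREREREREREREREzMzERERERERERERERERERERERERERERERERERERERETMzMxERERERERERERERERERERERERERERERERERERETMzMzERERERERERERERERERERERERERERERERERERERMzMzMxERERERERERERERERERERERERERERERERERERMzMzMzEREREREREREREREREREREREREREREREREREREzMzMzMxEREREREREREREREREREREREREREREREREREzMzMzMzERERERERERERERERERERERERERERERERERETMzMzMzMRERERERERERERERERERERERERERERERERETMzMzMzMxERERERERERERERERERERERERERERERERERMzMzMzMzERERERERERERERERERERERERERERERERERMzMzMzMzMREREREREREREREREREREREREREREREREREzMzMzMzMxEREREREREREREREREREREREREREREREREzMzMzMzMxERERERERERERERERERERERERERERERERETMzMzMzMzERERERERERERERERERERERERERERERERERMzMzMzMzMRERERERERERERERERERERERERERERERERMzMzMzMzMxERERERERERERERER"/>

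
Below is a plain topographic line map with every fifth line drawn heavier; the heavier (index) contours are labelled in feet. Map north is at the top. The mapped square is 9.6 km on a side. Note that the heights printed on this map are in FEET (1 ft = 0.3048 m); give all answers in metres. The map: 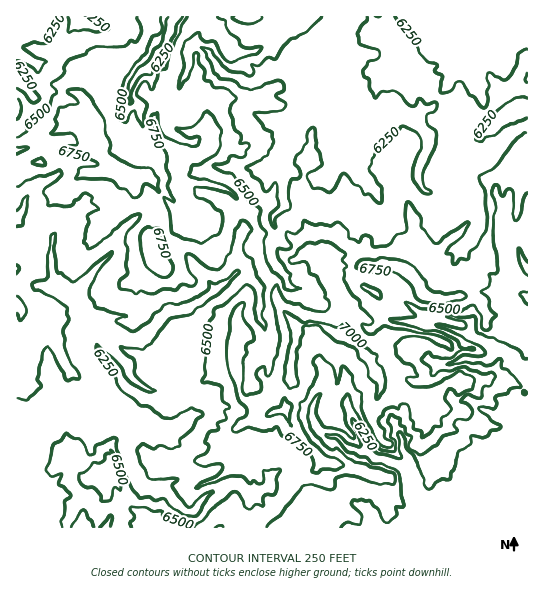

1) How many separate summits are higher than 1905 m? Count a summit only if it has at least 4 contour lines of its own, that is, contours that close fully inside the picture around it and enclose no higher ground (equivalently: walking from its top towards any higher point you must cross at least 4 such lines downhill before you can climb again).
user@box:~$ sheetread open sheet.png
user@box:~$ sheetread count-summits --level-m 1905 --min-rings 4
0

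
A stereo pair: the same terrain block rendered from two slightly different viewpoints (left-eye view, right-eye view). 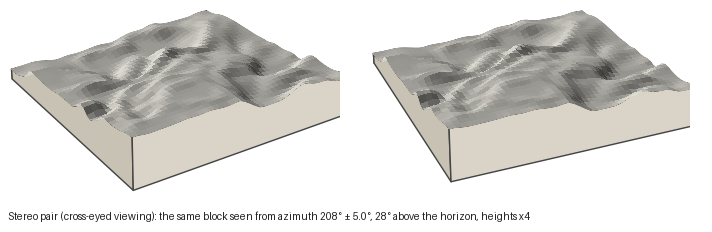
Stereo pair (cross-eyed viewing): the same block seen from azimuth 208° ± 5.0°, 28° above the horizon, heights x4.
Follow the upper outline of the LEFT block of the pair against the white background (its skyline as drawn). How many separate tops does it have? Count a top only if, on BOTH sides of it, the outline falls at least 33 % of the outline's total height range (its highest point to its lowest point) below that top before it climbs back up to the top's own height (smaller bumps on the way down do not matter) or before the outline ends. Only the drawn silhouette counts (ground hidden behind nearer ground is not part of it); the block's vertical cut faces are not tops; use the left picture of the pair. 1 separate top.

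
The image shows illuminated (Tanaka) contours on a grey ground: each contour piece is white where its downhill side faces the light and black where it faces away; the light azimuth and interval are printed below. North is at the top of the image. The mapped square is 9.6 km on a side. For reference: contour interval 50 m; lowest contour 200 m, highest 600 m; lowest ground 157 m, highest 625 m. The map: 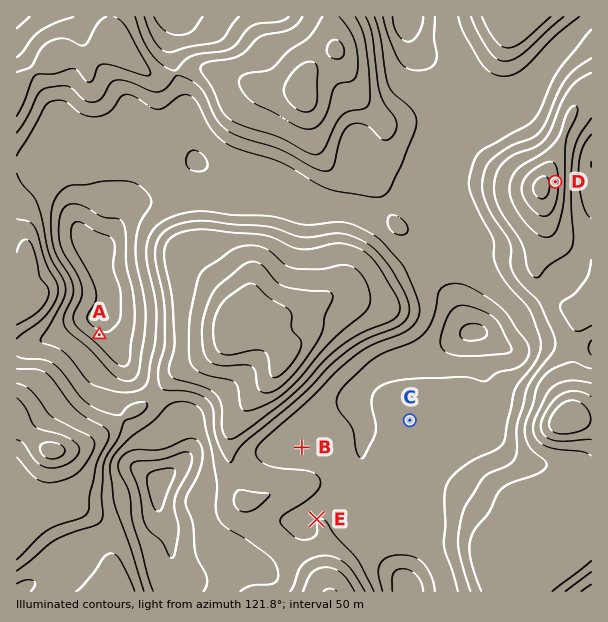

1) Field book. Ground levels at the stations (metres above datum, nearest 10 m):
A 590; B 470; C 480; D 230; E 450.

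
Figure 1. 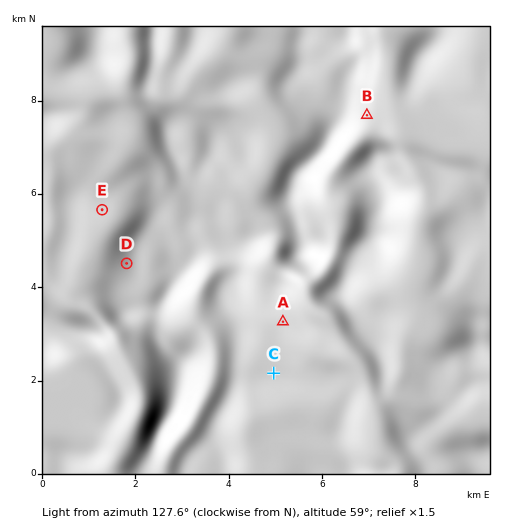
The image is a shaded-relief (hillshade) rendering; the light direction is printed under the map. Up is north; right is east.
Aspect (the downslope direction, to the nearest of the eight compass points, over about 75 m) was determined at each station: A SE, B E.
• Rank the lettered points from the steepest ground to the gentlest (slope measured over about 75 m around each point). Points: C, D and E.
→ D E C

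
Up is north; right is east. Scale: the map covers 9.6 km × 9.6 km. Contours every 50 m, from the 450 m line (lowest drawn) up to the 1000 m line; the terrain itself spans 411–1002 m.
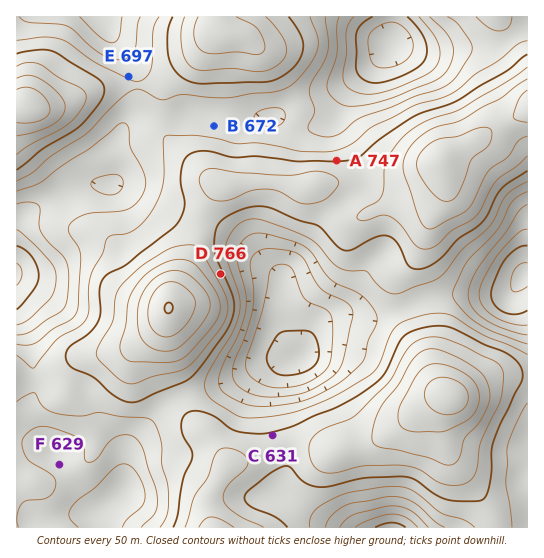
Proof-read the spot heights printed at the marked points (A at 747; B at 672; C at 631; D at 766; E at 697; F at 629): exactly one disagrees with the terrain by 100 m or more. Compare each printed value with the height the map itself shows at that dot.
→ C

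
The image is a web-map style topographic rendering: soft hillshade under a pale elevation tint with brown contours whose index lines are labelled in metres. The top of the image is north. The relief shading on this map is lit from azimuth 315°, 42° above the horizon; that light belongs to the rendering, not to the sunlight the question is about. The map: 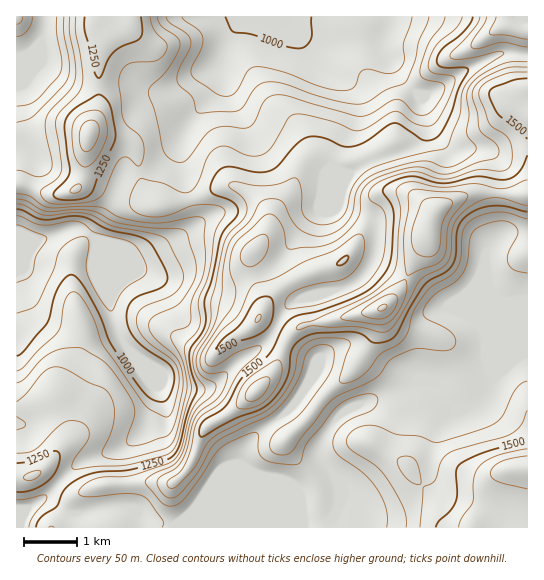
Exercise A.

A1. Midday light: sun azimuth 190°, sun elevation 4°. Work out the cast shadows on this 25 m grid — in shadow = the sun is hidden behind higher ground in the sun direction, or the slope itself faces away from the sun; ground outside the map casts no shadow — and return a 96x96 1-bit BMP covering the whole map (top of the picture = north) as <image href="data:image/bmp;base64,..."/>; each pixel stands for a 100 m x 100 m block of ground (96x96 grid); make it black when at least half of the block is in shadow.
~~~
<image width="96" height="96" href="data:image/bmp;base64,Qk2+BAAAAAAAAD4AAAAoAAAAYAAAAGAAAAABAAEAAAAAAIAEAAATCwAAEwsAAAIAAAAAAAAA////AAAAAAAD8AAAAAAAAAAAAAA/8AAAAAAAAAAAAAA/4AAAAAAAAAAAPAAfwAAAAAAAAAAB/AAfgAAAAAAAAAAAHAAPgAAAAAAAAAAAAAAHwAAAAAAAAAAAAAAD8AAAAAAAAAAAAAAB//gAAAAAAAAAAAAA///8AAAAAAAAAADw///+AAAAAAAAAAD8f///AAAAAAAAB//+P///AAAAAAAAf///P///gAAAAAD/////H///gAAAAAP/////j///gAAAAAf/////z///gAAAAB//////z///gAHgD/////9/5///gAHwD/////9/5///8AD4D/////9/x////AD8D/////8/w////gB+B/////8/g////wA+A//+//8/g////4AfA//8f/+/A////4Afgf/4P//+D////+APwH4AH//+f/////wHwBwAH/////////4D4AAAD/////////8A8AAAB///////z/+A8AAAA///////g//AYAAAAf//////gf/gIAAAAf//////oH/gAAAAAP//////+D/AAAAAAH///////B/AAAAAAD9//////w/AAAAAAD9////v/4fAAAAA4B9////H/8PwAAAH8B9/9//f/+P+AAAf8A////////H/8AAf8A//7////////4AP4Af///////////gHwAP///////////4BgAP///////////8AAAH///////////+AAAD////////v//+AAAB////////n//+AAAB//////8/5//+AAAAf/////gf+H/+AAAAP/////gf/7/+AAAAP///8JAP///+AAAAP///wAAP///+AAAAP///gAOH///+AMAAH///AAfn///+AcAMH//8AA/7///+A8AEH/4AAA/////+AYAAA/gAAB/////+AAAAAeAAAA/////+AAAAAAAAAA/////+AAAAAAAAAAf////+AAAAAAAAAAP////+HAAAAAAAAAH////8P4AAAAAA/gD///84/+AAPwAA/gD////D///8/8AB/wH//////////8AB/h///////////8AA/h///////////4AA/h///////////wAA/h///////////gAA/h///////////AAAf3/////////94AAAf//////////9wAAAf//////////9gAAOP//////////8gAH/P//////////ggD//H/////////+DwP//D/////////8D///+AH////////4D///+AH////////4D///+AH////////wD///gAf////////wD///AH/////////wD///AH//////////B///AD//////////9///AD//////////9///AB//////////8//+AA//////////8/9+AAf/////////8/4cAAP/////////8PwMAAD/////////8DgAAAB/////////8AAAA/w/////////8AAAB/8/////////8AAAD/+////////58AAAD/+f///////48AAAD/+f///////4c="/>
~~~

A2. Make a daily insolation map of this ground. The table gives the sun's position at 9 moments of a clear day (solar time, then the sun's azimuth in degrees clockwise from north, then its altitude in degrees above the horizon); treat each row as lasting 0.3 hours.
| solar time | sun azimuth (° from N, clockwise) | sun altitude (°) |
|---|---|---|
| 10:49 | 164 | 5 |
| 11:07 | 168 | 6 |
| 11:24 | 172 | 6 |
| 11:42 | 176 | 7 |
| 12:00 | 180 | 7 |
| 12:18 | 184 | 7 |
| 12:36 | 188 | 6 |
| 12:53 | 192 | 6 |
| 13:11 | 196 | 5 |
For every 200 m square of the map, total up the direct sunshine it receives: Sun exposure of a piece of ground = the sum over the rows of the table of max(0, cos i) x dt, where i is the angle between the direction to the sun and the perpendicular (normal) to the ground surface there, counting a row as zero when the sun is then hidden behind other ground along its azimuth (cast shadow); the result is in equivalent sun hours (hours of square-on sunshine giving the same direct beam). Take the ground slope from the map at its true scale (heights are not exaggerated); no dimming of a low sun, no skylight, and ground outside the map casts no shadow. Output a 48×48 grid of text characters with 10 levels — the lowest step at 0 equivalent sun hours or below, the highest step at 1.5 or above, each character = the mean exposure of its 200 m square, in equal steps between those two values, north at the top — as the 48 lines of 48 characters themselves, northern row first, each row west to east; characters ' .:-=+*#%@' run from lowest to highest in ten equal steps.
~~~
-:..........       .....                     ...
+-..::::..::       ..                       .-::
-:..:::::---:  .....                       ..  .
:....::::-==-----:..                     ..     
..   ..::---===-:.                              
.      ..::--=-.                                
        ...:::.                                 
         ......                            ::..:
         ........                          :-:..
         .  ..::.                           -=-:
...:.  ..    ...                            :==-
:.:::::--:.....                               .:
 ..::-===-::..                                  
    .-==--::.              ..                   
     .---:::.              .                    
      .--:..                                    
#=..:===-...     .--:            .:.       .....
@%#@@@@#=::.....:-=-.           .:--:   .-+#####
%%@@@@@@#++=+++==-.                .. .:=#####%%
+#%%*=+#%@@@%%*=:.                    .:=+++====
.:-:   :+###*+-:..      .           ..::::--::..
..    ....:--:::..    .:.           .---:.:::.  
..   .......::::..  .:::.           :-=+=:::...:
...    ....   ...  .:::      ..     :=*#*=::.:-=
        ..         .:.    .::       .=#%#+:..:--
                         :.         .=**+-:..:::
                        .           =*+-:.....::
    ..          .      ..        .-+*=:.........
     .    ..          .-.   .:=*%%%*=.    ......
     ..    ::.       :=.  -*%@@%##*+-:.   ......
     ..     :-:    .--   :*#%#+--=**=--::.......
              ..  .=-    :==-:. .=+*==---:..... 
                :-+=     .::.. .-==------:...   
                .-:     .--:  .-==-:::::::..    
                       :=+-.  =**+-::.......    
  ....               .-**+.  =**-::........     
..::..              :*@%*.  -+-    ......       
   ...             :*@@#.  .=-      ....        
                 .=#%#+:  .==.                  
     ..          =##*=:  .=+-.                  
    ..           =++=-::===-::-==-.             
    :           .++-:-=+**-..-=++=-.            
  .-.           =+-...:=++=:.:-===--:.....   ..:
-=+=        .  -*=:......:-:..::-----:......-===
*#=   :====++++*+:........:::..::----:.....:----
*-  .-==----=+#*-..........:::...::--:.   .:::::
.   .::.  ..:=+-:..........:::....::::.    ..:::
.       ......:.........................   .....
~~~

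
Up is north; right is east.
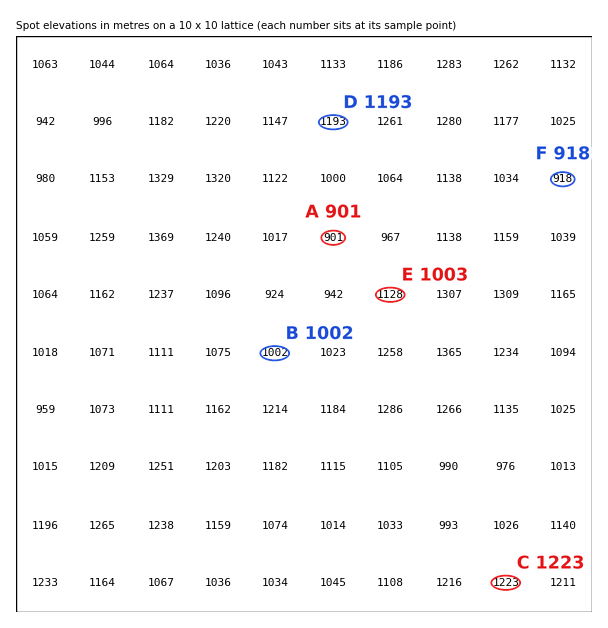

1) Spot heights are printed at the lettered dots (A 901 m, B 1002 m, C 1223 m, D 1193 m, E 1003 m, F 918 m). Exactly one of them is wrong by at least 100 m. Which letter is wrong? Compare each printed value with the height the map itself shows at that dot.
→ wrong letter E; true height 1128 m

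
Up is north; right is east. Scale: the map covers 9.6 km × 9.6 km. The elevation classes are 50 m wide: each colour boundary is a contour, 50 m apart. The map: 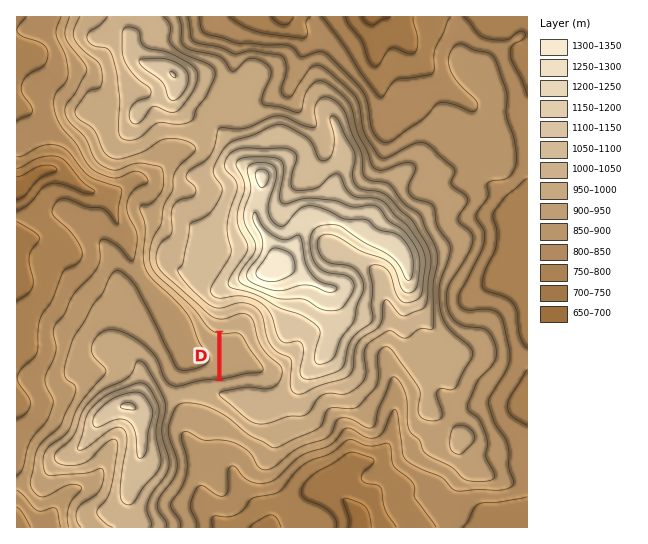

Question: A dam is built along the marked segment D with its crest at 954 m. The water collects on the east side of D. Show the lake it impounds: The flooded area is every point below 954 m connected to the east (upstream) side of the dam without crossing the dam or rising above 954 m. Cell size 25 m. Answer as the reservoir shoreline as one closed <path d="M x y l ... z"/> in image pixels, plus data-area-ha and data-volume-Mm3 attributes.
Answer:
<path d="M238 331l-17 2 1 47 21-5 19 0 5-4-4-8-15-18-4-10-6-4z" data-area-ha="53" data-volume-Mm3="11.53"/>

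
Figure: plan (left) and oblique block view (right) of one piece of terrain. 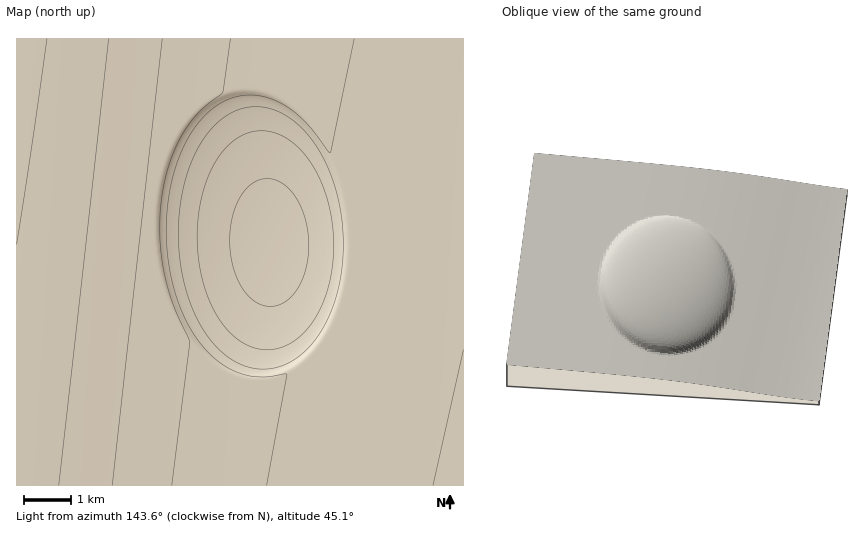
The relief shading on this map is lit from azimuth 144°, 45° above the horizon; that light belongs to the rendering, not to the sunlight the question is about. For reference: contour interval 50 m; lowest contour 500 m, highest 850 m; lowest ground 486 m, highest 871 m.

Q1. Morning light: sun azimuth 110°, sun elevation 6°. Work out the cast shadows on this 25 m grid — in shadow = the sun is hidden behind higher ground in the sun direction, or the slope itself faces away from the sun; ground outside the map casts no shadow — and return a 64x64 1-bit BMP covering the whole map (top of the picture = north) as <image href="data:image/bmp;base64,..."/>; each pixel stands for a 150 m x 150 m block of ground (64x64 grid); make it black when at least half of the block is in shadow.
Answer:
<image width="64" height="64" href="data:image/bmp;base64,Qk0+AgAAAAAAAD4AAAAoAAAAQAAAAEAAAAABAAEAAAAAAAACAAATCwAAEwsAAAIAAAAAAAAA////AAAAAAAAAAAAAAAAAAAAAAAAAAAAAAAAAAAAAAAAAAAAAAAAAAAAAAAAAAAAAAAAAAAAAAAAAAAAAAAAAAAAAAAAAAAAAAAAAAAAAAAAAAAAAAAAAAAAAAAAAAAAAAAAAAAAAAAAAAAAAAAAAAAAAAAAAAAAAAAAAAAAAAAAAAAAAAAAAAAAAAAAAAAAAAAAAAAAAAAAAAAYAAAAAAAAAHAAAAAAAAAA4AAAAAAAAAPgAAAAAAAAB+AAAAAAAAAPwAAAAAAAAB/AAAAAAAAAP8AAAAAAAAA/wAAAAAAAAH+AAAAAAAAA/4AAAAAAAAH/gAAAAAAAAf+AAAAAAAAD/4AAAAAAAAf/gAAAAAAAB/+AAAAAAAAH/4AAAAAAAA//gAAAAAAAD/+AAAAAAAAP/4AAAAAAAB//gAAAAAAAH/+AAAAAAAAf/8AAAAAAAB//wAAAAAAAH//AAAAAAAAf/8AAAAAAAB//wAAAAAAAH//gAAAAAAAP/+AAAAAAAA//4AAAAAAAD//wAAAAAAAH//AAAAAAAAP/8AAAAAAAAf/4AAAAAAAA//wAAAAAAAB//AAAAAAAAD/+AAAAAAAAB/+AAAAAAAAA/4AAAAAAAAAAAAAAAAAAAAAAAAAAAAAAAAAAAAAAAAAAAAAAAAAAAAAAAAAAAAAAAAAAAAAAAAAAAAAAAA=="/>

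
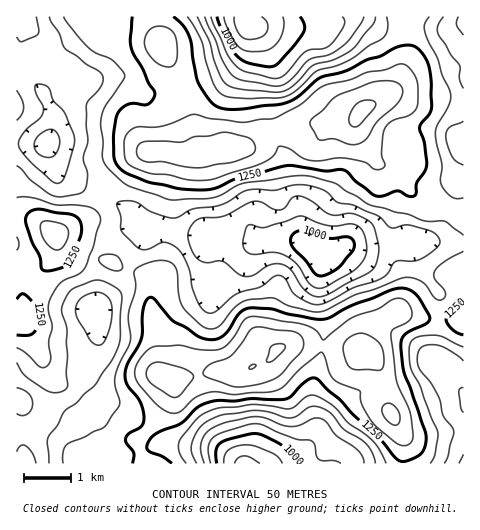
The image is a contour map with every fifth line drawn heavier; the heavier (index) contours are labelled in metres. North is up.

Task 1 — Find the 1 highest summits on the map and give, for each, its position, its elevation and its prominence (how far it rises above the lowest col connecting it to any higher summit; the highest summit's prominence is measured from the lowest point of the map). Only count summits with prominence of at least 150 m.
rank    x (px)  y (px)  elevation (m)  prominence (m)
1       362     111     1412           539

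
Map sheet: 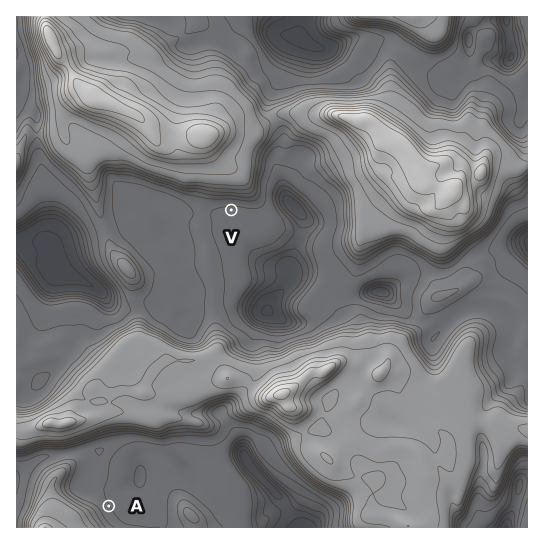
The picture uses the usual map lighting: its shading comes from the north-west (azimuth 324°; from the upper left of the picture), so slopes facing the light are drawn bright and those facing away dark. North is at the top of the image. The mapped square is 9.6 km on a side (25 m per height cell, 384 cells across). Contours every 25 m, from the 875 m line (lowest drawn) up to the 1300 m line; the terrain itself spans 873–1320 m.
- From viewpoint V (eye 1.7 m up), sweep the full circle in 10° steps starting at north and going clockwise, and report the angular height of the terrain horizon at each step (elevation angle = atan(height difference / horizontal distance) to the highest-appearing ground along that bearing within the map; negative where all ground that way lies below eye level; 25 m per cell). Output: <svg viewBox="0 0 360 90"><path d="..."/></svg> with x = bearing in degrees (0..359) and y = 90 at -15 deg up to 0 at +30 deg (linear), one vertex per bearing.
<svg viewBox="0 0 360 90"><path d="M0 29l10 1 10 1 10 3 10 4 10 5 10 6 10 1 10 1 10 1 10 1 10 4 10 0 10-1 10-1 10-3 10 0 10 0 10 2 10 0 10 0 10 0 10 1 10 3 10-3 10 2 10 2 10-1 10-2 10-2 10-8 10-4 10-4 10-4 10-2 10-2"/></svg>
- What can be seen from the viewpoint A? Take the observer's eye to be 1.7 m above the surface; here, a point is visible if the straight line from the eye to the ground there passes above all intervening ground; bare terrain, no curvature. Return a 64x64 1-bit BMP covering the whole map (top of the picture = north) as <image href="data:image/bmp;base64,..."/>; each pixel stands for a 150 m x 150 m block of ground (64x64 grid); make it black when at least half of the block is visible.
<image width="64" height="64" href="data:image/bmp;base64,Qk0+AgAAAAAAAD4AAAAoAAAAQAAAAEAAAAABAAEAAAAAAAACAAATCwAAEwsAAAIAAAAAAAAA////AAAAAAAAf/wAAAAAAAD//AAAAAAAAf/4AAAAAAADPPgAACAAAAY4cAAA4AAABjhwAAeAAAAH/GGADgAAAAP44wA+AAAAAP3GAH4AAAAAf//A/AAAAA///8HwAAAAP///g+AAAAAf//8H4AAAAAB/GA/gAAAAAAAAD+AAAAAAAAAPwAAAAAAAAA+AAAAAAAAAAgAAAAAAAAAAAAAAAAAAAAAAAAAAAAAAAAAAAAAAAAAAAAAAAAAAAAAAAAAAAAAAAAAAAAAAAAAAAAAAAAAAAAAAAAAAAAAAAAAAAAAAAAAAAAAAAAAAAAAAAAAAAAAAAAAAAAAAAAAAAAAAAAAAAAAAAAAAAAAAAAAAAAAAAAAAAAAAAAAAAAAAAAAAAAAAAAAAAAAAAAAAAAAAAAAAAAAAAAAAAAAAAAAAAAAAAAAAAAAAAAAAAAAAAAAAAAAAAAAAAAAAAAAAAAAAAAAAAAAAAAAAAAAAAAAAAAAAAAAAAAAAAAAAAAAAAAAAAAAAAAAAAAAAAAAAAAAAAAAAAAAAAAAAAAAAAAAAAAAAAAAAAAAAAAAAAAAAAAAAAAAAAAAAAAAAAAAAAAAAAAAAAAAAAAAAAAAAAAAAAAAAAAAAAAAAAAAAAAAAAAAAAAAAAAAAAAAAAAAAAAAAAAAAAAAAAAAAAAAAAAAAAAAAAAAAAAAAAA=="/>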